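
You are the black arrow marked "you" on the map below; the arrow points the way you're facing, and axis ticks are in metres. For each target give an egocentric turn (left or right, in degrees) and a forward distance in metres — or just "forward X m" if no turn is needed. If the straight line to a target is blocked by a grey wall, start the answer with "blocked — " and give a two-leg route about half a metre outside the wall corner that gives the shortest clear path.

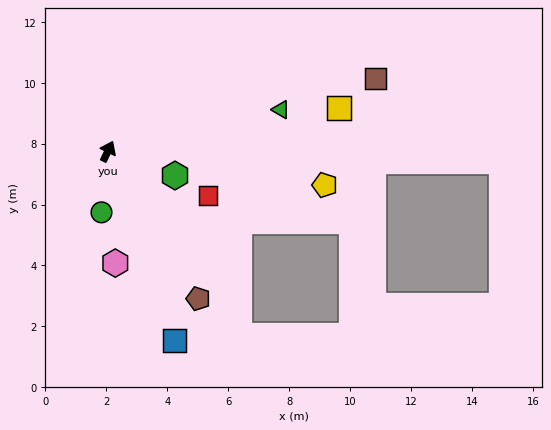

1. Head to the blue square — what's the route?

turn right 135°, forward 6.6 m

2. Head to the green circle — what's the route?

turn right 160°, forward 2.0 m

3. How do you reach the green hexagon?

turn right 84°, forward 2.3 m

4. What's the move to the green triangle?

turn right 51°, forward 5.8 m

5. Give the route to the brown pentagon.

turn right 123°, forward 5.7 m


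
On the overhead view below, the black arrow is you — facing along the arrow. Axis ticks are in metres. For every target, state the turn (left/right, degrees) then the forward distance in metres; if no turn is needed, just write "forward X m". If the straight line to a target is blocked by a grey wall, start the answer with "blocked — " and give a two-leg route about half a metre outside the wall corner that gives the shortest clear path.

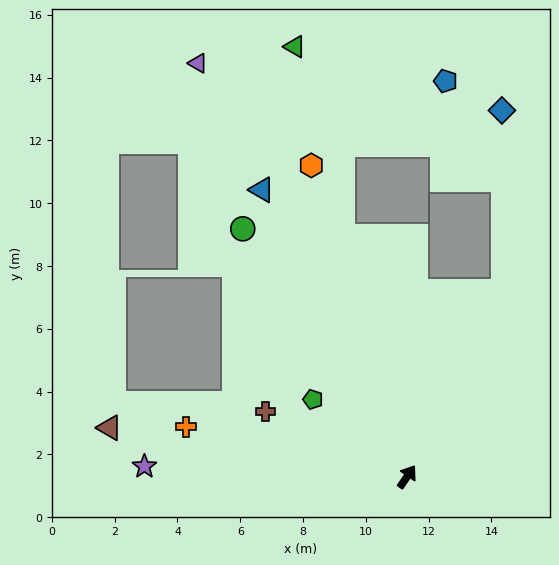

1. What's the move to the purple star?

turn left 122°, forward 8.4 m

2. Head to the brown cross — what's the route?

turn left 100°, forward 5.0 m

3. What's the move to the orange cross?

turn left 112°, forward 7.2 m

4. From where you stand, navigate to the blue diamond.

blocked — turn left 6°, forward 6.6 m, then turn left 29°, forward 5.8 m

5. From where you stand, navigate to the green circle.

turn left 68°, forward 9.5 m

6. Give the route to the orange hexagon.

turn left 51°, forward 10.4 m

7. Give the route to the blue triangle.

turn left 61°, forward 10.2 m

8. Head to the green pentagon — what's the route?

turn left 85°, forward 3.9 m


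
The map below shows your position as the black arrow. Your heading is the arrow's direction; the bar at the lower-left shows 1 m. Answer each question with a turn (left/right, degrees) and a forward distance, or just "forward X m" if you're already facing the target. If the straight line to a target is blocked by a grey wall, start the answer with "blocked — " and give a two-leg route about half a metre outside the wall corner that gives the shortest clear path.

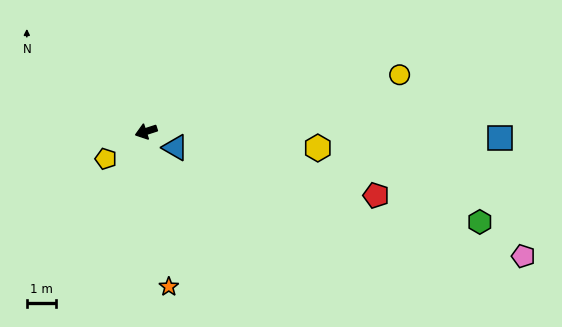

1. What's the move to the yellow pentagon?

turn left 16°, forward 1.7 m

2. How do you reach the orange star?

turn left 80°, forward 5.4 m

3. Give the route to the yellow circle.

turn left 175°, forward 9.0 m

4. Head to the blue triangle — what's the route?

turn left 133°, forward 1.2 m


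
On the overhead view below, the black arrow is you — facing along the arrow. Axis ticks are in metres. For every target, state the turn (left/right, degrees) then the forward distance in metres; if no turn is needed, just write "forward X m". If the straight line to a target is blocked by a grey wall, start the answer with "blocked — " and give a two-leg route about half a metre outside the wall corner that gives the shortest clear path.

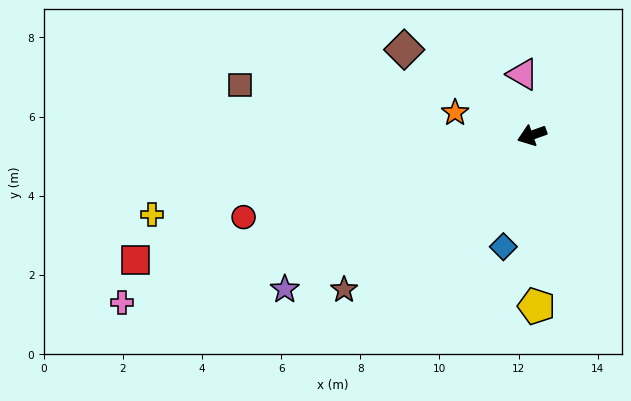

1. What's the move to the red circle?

turn right 4°, forward 7.6 m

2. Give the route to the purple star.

turn left 12°, forward 7.4 m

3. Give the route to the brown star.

turn left 20°, forward 6.1 m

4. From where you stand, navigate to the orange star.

turn right 36°, forward 2.0 m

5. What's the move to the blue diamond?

turn left 56°, forward 2.9 m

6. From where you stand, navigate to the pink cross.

turn left 3°, forward 11.2 m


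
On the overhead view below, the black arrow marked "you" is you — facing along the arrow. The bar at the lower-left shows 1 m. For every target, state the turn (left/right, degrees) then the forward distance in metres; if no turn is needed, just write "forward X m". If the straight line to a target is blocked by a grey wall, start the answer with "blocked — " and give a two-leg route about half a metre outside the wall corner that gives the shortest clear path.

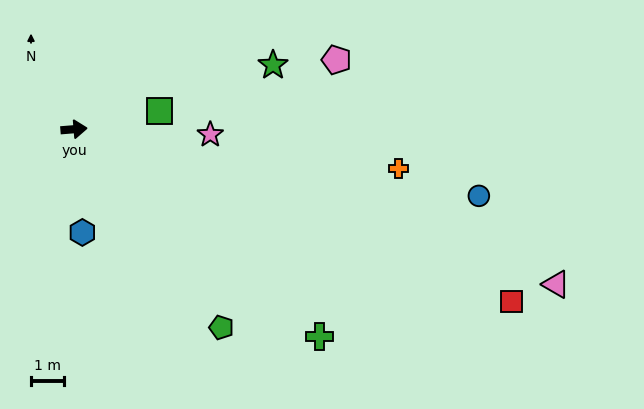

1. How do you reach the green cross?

turn right 45°, forward 9.7 m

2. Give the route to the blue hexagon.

turn right 90°, forward 3.1 m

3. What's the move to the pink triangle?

turn right 22°, forward 15.3 m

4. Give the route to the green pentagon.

turn right 58°, forward 7.5 m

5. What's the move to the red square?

turn right 26°, forward 14.2 m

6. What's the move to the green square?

turn left 7°, forward 2.6 m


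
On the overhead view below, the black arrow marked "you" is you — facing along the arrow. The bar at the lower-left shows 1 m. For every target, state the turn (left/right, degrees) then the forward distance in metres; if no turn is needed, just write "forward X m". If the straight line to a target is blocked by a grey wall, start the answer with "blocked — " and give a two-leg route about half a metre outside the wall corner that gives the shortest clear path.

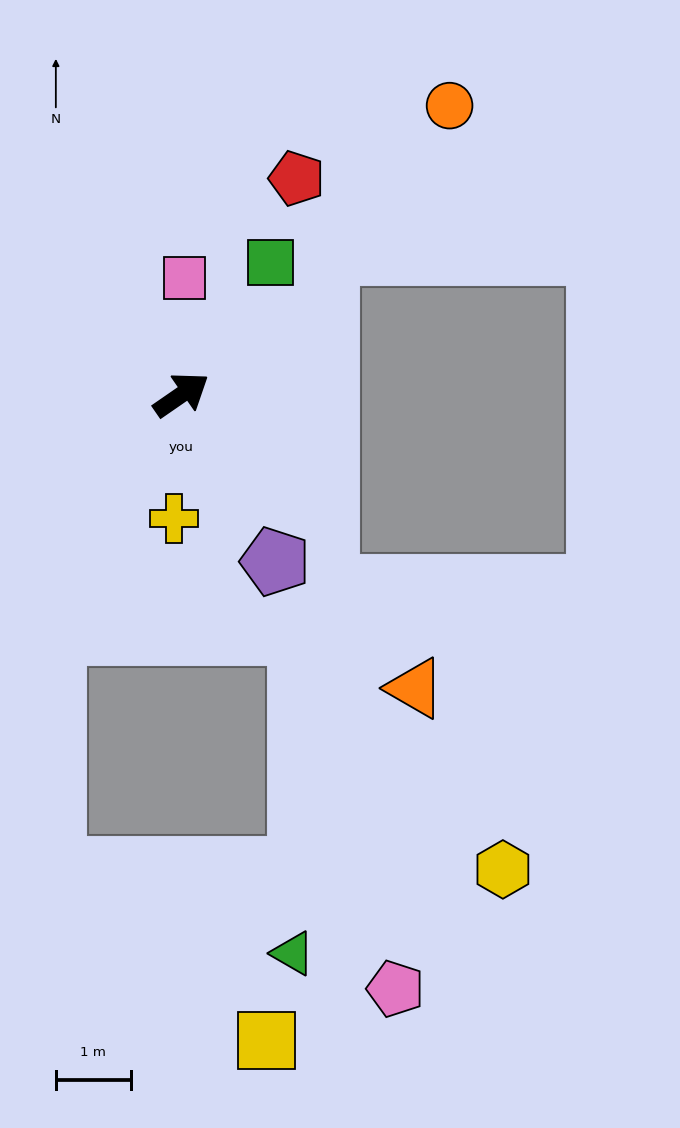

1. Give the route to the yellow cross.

turn right 128°, forward 1.7 m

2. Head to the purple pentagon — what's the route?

turn right 95°, forward 2.6 m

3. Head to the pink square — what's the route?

turn left 54°, forward 1.6 m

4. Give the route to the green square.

turn left 22°, forward 2.1 m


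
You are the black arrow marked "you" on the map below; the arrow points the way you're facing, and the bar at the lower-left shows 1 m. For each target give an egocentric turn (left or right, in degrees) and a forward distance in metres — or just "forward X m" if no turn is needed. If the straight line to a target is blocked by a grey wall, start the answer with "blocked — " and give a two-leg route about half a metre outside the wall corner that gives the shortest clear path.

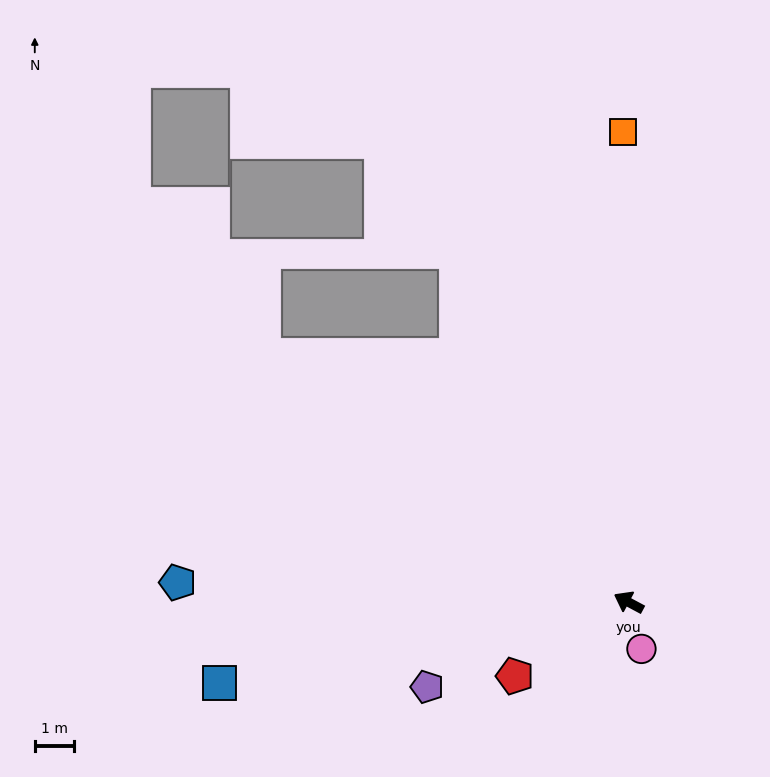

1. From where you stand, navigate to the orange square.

turn right 61°, forward 12.0 m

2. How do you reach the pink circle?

turn left 133°, forward 1.2 m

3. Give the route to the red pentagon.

turn left 61°, forward 3.4 m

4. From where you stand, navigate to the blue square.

turn left 39°, forward 10.6 m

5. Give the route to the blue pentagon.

turn left 26°, forward 11.5 m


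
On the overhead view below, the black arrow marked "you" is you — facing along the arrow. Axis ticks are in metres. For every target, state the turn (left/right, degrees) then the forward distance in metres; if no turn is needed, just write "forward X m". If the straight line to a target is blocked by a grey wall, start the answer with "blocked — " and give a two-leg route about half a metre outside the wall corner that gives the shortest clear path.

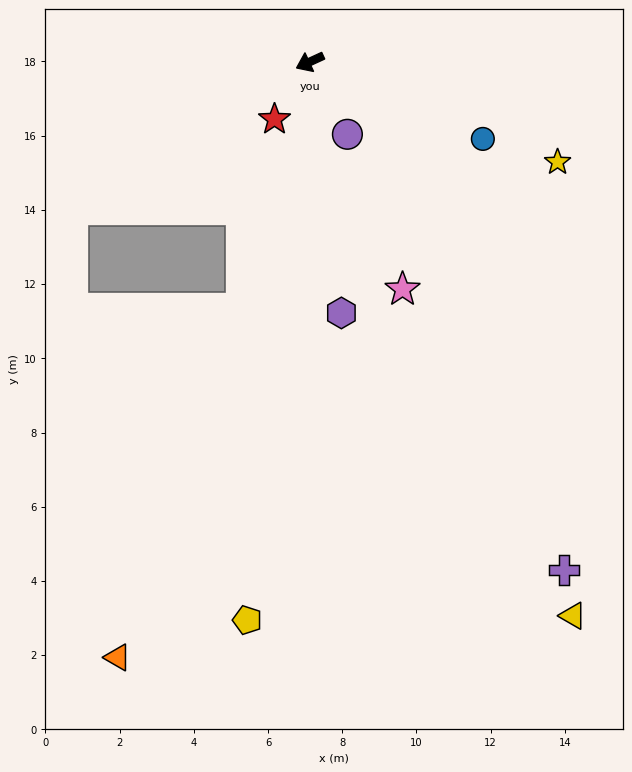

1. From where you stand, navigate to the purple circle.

turn left 93°, forward 2.2 m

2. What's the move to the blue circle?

turn left 131°, forward 5.1 m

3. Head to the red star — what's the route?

turn left 34°, forward 1.8 m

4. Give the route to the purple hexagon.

turn left 72°, forward 6.8 m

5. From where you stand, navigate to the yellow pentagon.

turn left 59°, forward 15.1 m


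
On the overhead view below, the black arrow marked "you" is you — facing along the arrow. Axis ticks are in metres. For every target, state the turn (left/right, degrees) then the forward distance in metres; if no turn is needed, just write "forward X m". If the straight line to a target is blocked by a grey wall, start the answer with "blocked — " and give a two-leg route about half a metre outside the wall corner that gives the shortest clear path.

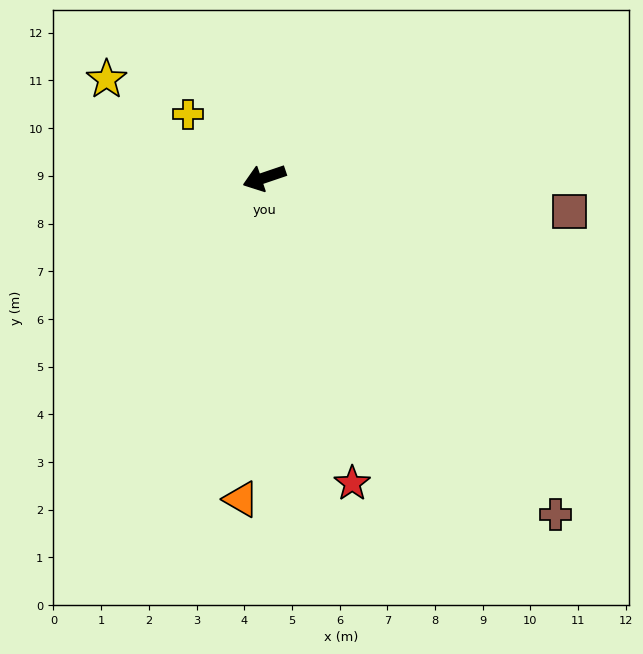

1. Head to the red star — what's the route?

turn left 87°, forward 6.7 m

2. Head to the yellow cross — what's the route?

turn right 58°, forward 2.1 m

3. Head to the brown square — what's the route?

turn left 155°, forward 6.4 m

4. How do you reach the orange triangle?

turn left 67°, forward 6.8 m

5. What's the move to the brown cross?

turn left 112°, forward 9.3 m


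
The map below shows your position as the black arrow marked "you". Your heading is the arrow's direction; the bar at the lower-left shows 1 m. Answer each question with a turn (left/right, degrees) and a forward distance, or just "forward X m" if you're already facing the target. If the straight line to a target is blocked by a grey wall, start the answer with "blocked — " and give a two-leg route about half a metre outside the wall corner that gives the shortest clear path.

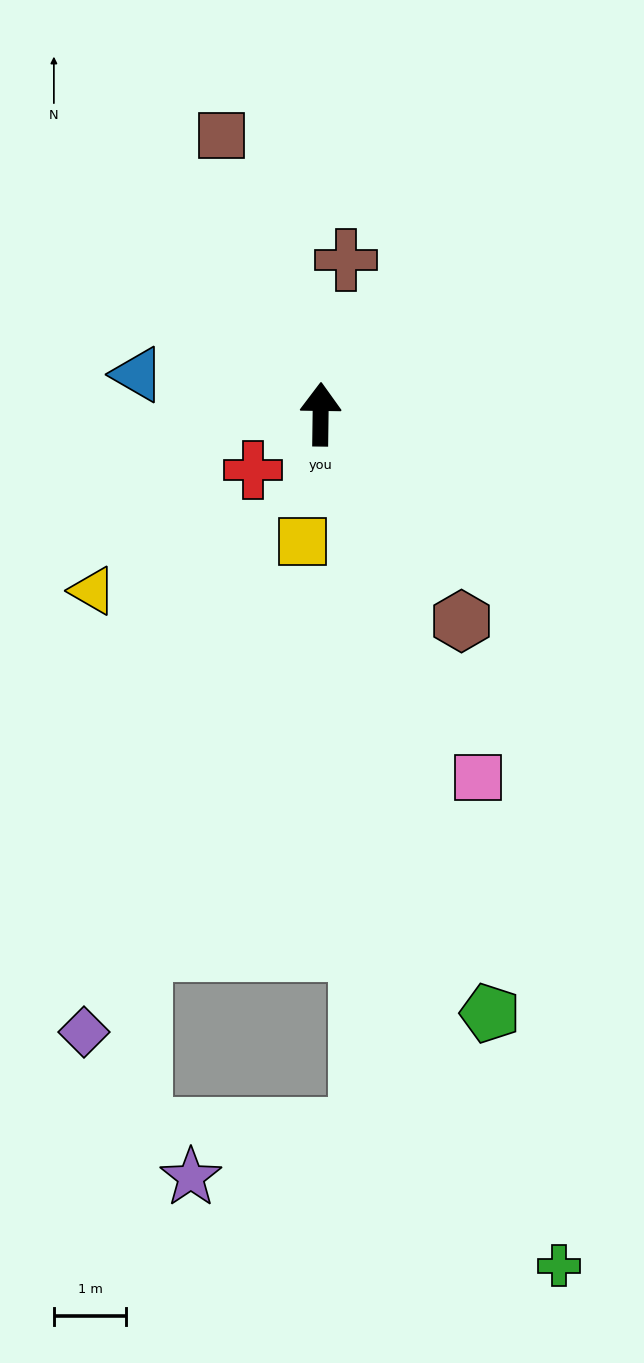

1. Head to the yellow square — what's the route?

turn left 173°, forward 1.8 m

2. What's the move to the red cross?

turn left 130°, forward 1.2 m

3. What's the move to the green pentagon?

turn right 163°, forward 8.6 m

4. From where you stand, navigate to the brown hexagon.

turn right 145°, forward 3.4 m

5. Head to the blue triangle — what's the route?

turn left 79°, forward 2.6 m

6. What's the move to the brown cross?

turn right 9°, forward 2.2 m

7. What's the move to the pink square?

turn right 156°, forward 5.5 m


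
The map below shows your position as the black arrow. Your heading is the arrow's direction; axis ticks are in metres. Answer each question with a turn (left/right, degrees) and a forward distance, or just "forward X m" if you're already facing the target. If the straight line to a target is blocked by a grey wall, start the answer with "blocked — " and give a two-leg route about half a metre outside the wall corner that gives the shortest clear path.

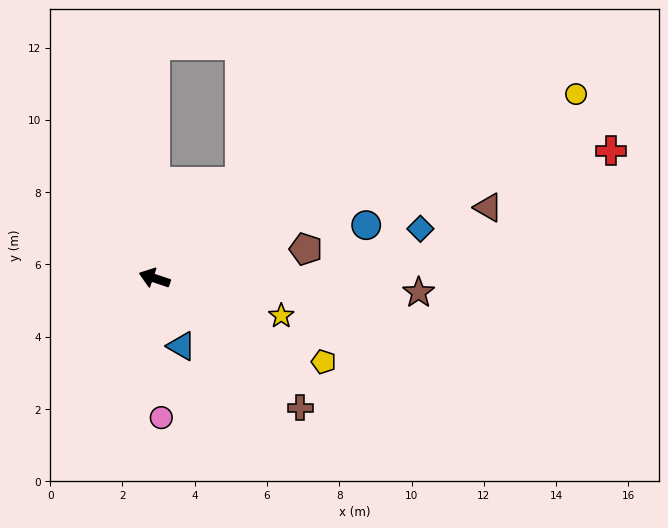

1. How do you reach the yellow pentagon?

turn left 172°, forward 5.2 m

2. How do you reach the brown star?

turn right 165°, forward 7.3 m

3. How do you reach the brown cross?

turn left 157°, forward 5.4 m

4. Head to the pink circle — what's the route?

turn left 111°, forward 3.9 m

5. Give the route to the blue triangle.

turn left 130°, forward 2.0 m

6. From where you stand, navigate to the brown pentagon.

turn right 151°, forward 4.3 m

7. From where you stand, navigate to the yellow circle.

turn right 138°, forward 12.7 m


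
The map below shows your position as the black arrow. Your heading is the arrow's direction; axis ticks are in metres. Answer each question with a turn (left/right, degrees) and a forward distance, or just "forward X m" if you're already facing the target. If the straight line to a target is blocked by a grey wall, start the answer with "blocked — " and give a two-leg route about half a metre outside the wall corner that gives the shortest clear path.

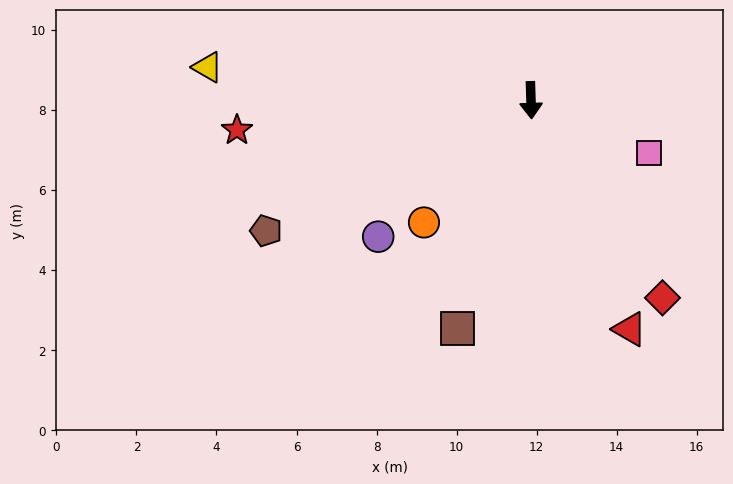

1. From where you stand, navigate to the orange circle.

turn right 43°, forward 4.1 m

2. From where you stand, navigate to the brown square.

turn right 20°, forward 6.0 m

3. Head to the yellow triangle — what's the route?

turn right 98°, forward 8.1 m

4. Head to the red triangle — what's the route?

turn left 22°, forward 6.2 m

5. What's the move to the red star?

turn right 86°, forward 7.4 m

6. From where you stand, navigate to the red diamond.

turn left 32°, forward 5.9 m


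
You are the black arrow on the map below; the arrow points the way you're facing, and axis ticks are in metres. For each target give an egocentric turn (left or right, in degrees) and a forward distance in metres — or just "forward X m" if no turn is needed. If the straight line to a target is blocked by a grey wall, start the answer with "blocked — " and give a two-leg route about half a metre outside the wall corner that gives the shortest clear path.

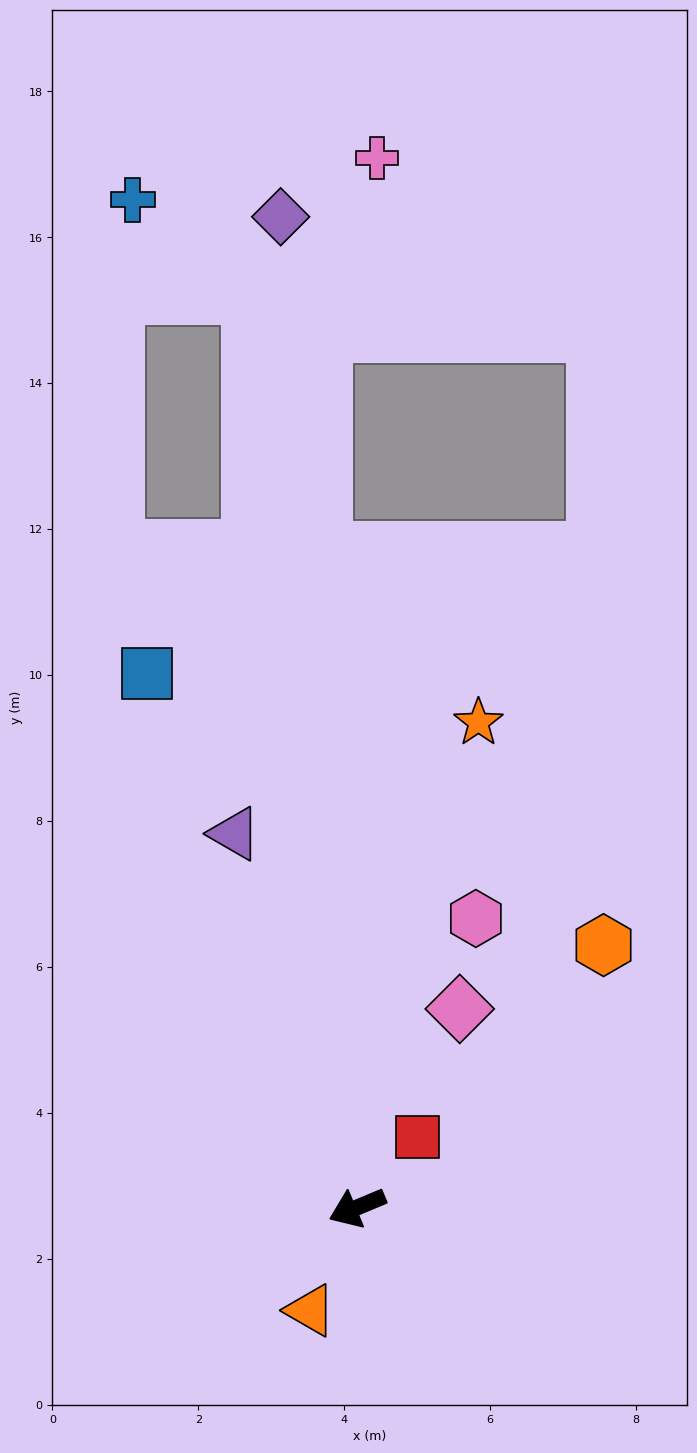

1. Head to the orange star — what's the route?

turn right 127°, forward 6.9 m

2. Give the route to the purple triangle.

turn right 95°, forward 5.4 m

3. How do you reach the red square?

turn right 153°, forward 1.3 m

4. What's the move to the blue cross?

blocked — turn right 106°, forward 12.6 m, then turn left 45°, forward 2.1 m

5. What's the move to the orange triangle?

turn left 43°, forward 1.6 m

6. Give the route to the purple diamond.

turn right 108°, forward 13.6 m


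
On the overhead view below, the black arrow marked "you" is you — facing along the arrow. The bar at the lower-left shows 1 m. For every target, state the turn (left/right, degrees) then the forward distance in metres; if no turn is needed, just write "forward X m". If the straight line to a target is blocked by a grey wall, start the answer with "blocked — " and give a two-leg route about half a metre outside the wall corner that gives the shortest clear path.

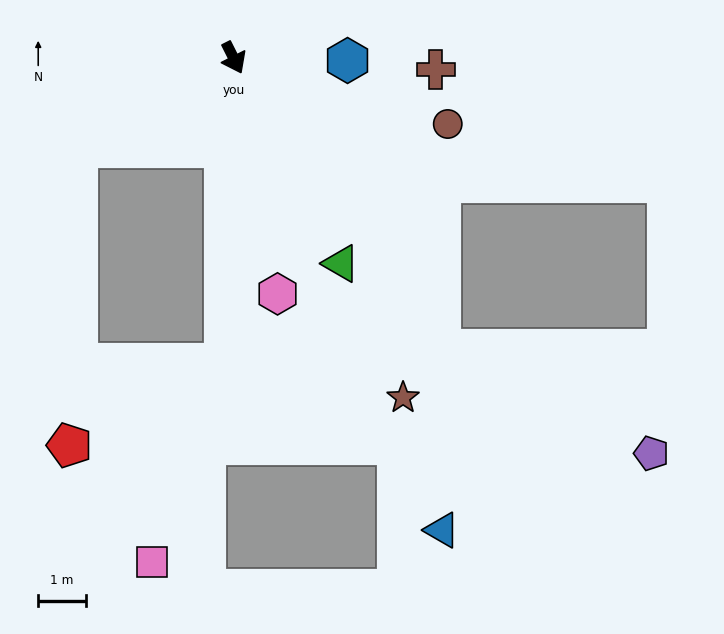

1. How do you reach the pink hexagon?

turn right 16°, forward 5.0 m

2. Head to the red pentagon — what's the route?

blocked — turn right 87°, forward 3.8 m, then turn left 59°, forward 6.3 m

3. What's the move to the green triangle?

forward 4.9 m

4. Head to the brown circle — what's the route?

turn left 46°, forward 4.7 m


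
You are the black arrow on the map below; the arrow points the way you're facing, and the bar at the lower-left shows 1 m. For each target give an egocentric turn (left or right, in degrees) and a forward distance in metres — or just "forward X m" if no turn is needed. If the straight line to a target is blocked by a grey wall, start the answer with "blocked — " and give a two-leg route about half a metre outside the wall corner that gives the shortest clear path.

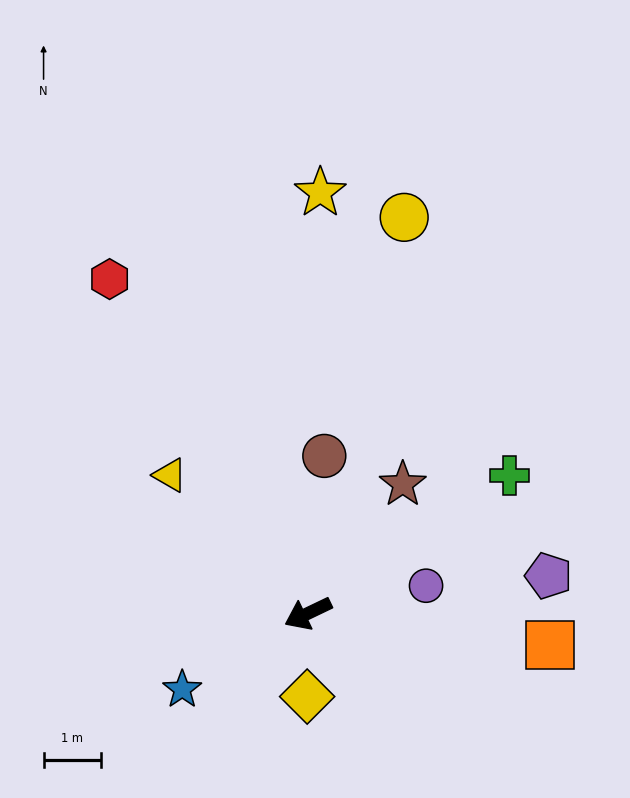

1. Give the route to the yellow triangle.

turn right 71°, forward 3.4 m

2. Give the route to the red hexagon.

turn right 85°, forward 6.8 m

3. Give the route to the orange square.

turn left 147°, forward 4.3 m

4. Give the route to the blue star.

turn left 6°, forward 2.6 m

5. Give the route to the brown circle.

turn right 122°, forward 2.8 m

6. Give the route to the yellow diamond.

turn left 64°, forward 1.5 m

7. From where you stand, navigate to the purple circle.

turn left 168°, forward 2.1 m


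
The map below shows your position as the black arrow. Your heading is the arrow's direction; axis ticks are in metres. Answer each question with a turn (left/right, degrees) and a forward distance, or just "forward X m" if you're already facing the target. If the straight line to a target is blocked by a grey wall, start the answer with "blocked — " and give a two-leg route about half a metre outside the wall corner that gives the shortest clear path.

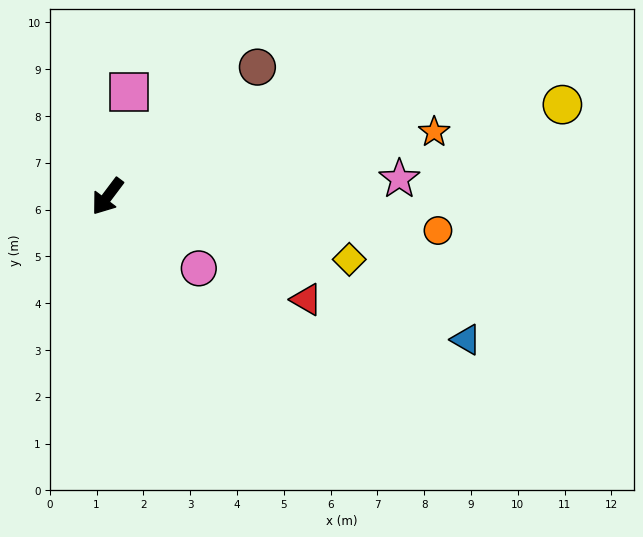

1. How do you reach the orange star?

turn left 138°, forward 7.1 m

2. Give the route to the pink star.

turn left 130°, forward 6.2 m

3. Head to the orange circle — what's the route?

turn left 121°, forward 7.1 m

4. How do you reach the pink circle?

turn left 89°, forward 2.5 m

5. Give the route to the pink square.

turn right 155°, forward 2.3 m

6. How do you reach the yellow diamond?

turn left 112°, forward 5.3 m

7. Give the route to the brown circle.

turn left 168°, forward 4.2 m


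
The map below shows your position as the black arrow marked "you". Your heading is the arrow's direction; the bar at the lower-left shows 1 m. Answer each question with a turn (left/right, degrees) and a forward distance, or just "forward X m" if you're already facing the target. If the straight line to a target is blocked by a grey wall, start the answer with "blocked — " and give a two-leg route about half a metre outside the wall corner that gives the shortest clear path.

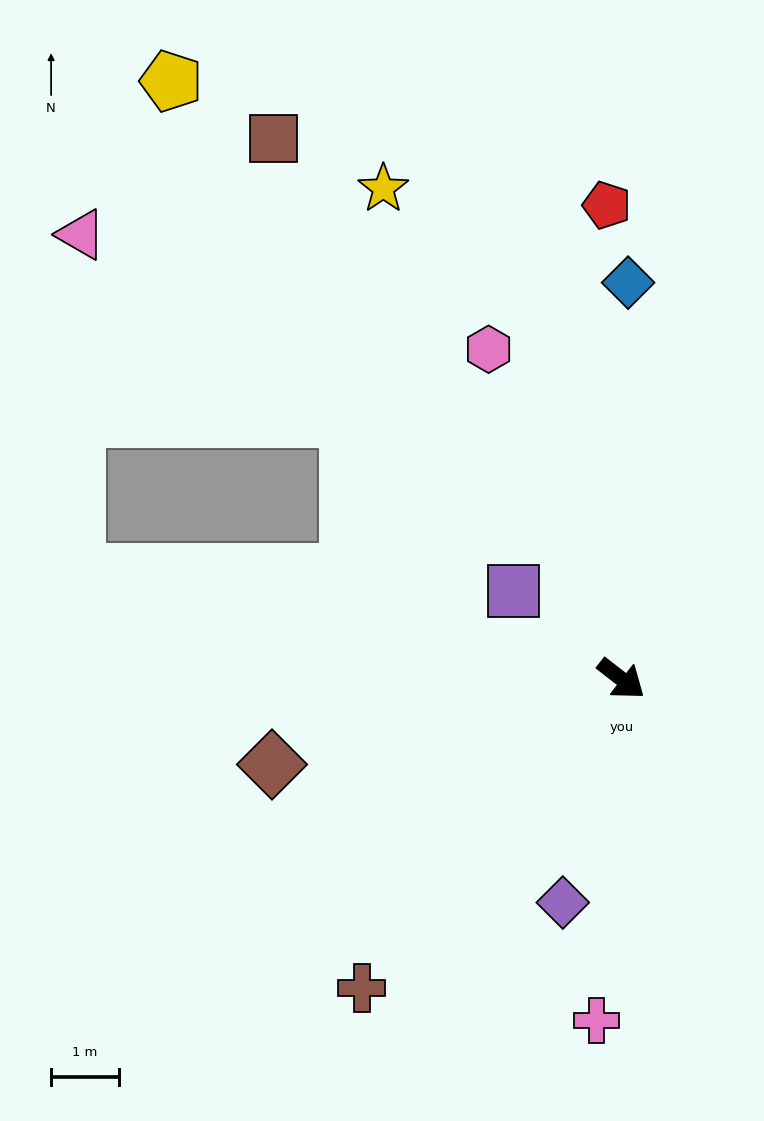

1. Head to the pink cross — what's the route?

turn right 56°, forward 5.1 m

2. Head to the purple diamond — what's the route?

turn right 67°, forward 3.4 m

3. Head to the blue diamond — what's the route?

turn left 127°, forward 5.9 m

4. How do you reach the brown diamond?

turn right 128°, forward 5.3 m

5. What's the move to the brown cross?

turn right 92°, forward 6.0 m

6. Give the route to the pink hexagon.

turn left 150°, forward 5.3 m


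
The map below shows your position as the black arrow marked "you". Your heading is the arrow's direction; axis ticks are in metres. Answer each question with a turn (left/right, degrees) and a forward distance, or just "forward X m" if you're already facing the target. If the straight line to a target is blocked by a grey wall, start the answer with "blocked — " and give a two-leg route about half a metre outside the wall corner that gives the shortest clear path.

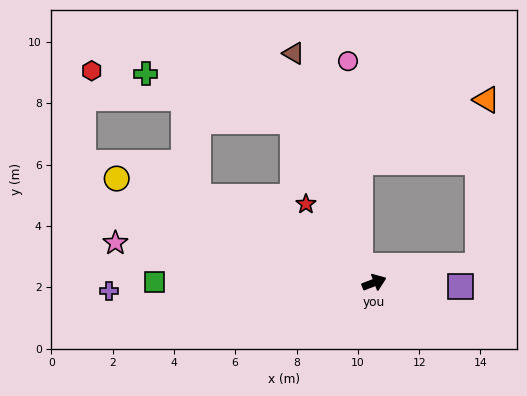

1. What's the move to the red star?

turn left 110°, forward 3.4 m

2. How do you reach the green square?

turn left 159°, forward 7.2 m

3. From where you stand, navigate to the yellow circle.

turn left 137°, forward 9.1 m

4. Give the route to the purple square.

turn right 23°, forward 2.8 m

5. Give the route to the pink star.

turn left 150°, forward 8.5 m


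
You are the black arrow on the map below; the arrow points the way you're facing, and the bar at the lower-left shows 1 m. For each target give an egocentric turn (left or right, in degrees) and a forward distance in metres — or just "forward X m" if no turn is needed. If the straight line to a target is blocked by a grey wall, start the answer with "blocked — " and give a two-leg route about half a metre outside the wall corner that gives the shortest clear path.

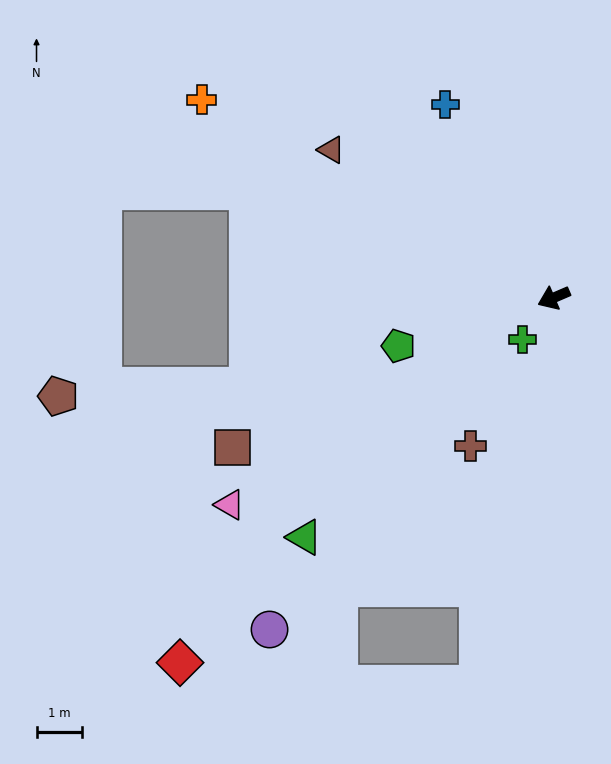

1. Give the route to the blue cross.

turn right 84°, forward 4.9 m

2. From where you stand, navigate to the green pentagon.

turn right 6°, forward 3.6 m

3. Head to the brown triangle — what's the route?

turn right 57°, forward 5.9 m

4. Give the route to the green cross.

turn left 30°, forward 1.1 m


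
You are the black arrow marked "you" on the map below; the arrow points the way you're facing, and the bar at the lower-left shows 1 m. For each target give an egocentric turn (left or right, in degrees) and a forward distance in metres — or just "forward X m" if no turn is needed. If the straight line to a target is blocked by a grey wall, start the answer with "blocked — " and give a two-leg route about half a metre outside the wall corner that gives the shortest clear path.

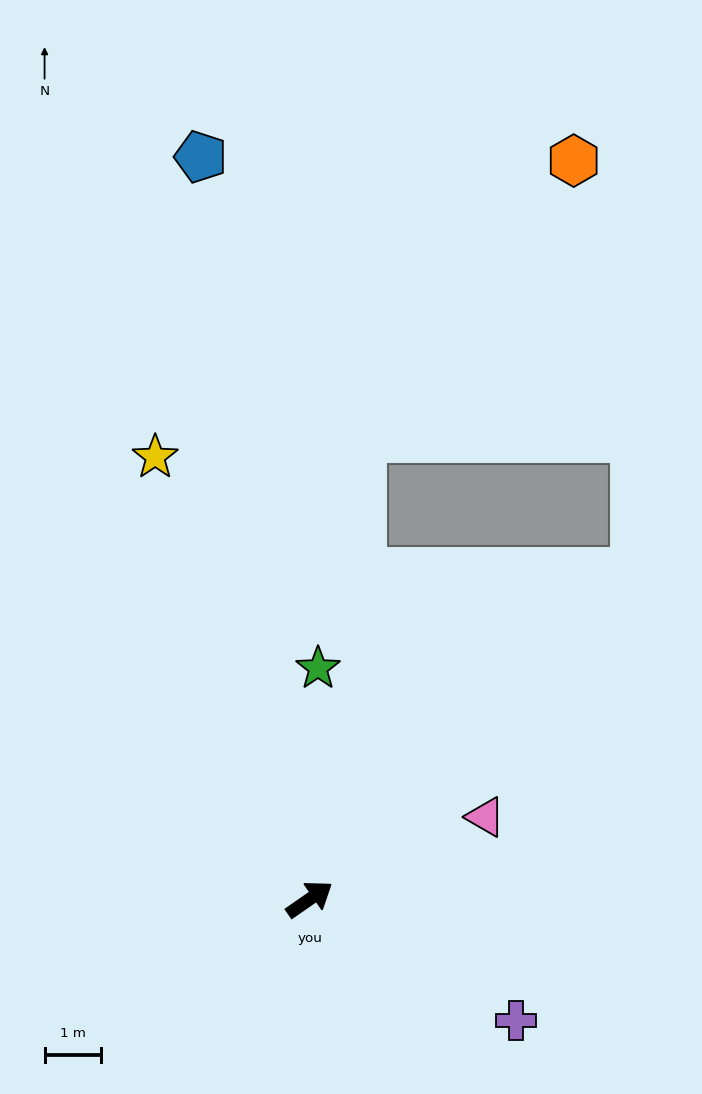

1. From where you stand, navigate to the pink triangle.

turn right 10°, forward 3.4 m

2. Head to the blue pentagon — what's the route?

turn left 64°, forward 13.3 m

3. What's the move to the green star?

turn left 53°, forward 4.1 m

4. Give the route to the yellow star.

turn left 74°, forward 8.3 m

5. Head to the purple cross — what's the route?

turn right 65°, forward 4.3 m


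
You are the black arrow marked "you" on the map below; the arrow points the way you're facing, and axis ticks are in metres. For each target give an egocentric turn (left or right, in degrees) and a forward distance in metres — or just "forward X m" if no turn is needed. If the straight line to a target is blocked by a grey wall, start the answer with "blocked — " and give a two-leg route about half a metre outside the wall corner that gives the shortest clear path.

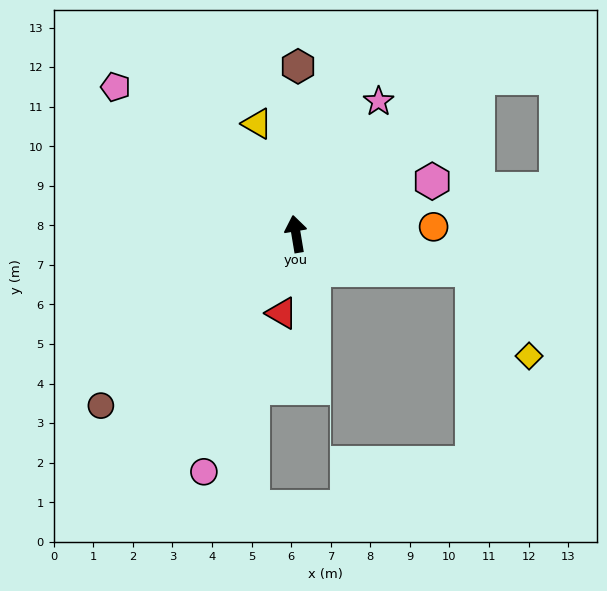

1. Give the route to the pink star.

turn right 41°, forward 3.9 m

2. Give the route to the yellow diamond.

blocked — turn right 111°, forward 4.6 m, then turn right 45°, forward 2.6 m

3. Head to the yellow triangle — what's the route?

turn left 10°, forward 3.0 m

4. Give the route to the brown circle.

turn left 122°, forward 6.6 m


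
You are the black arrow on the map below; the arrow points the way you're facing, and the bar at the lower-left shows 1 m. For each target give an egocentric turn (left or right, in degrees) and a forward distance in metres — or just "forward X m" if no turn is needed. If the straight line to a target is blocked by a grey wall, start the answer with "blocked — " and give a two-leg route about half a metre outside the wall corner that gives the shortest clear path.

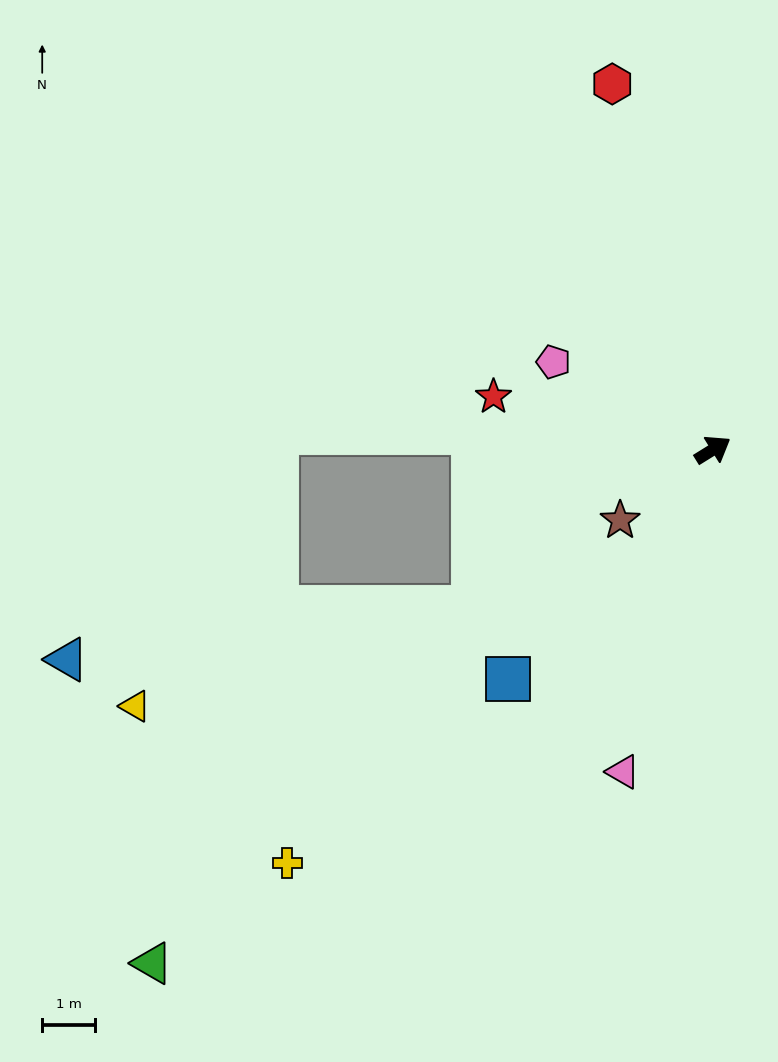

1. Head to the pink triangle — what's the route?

turn right 137°, forward 6.4 m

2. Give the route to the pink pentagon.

turn left 119°, forward 3.5 m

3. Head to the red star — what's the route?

turn left 135°, forward 4.3 m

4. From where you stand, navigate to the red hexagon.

turn left 74°, forward 7.2 m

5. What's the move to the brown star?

turn right 175°, forward 2.2 m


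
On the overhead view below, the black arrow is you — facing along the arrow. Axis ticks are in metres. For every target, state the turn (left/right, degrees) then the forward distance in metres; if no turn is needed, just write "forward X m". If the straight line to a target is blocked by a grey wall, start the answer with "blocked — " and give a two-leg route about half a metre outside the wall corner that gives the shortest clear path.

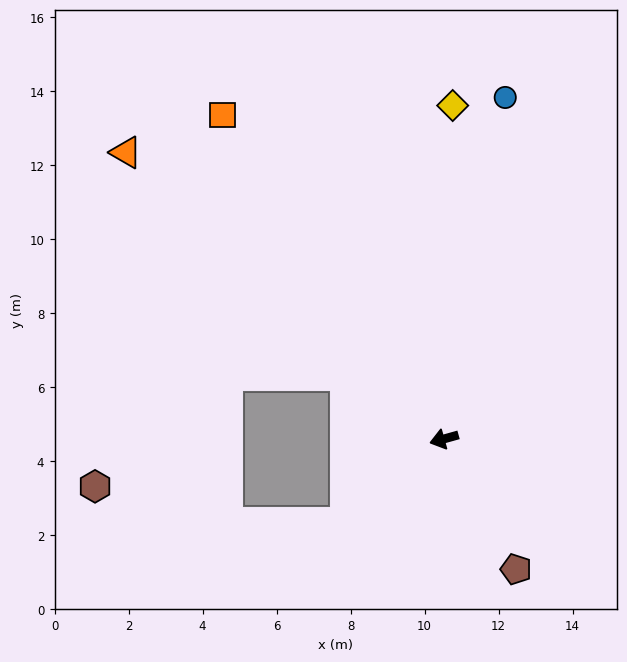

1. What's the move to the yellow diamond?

turn right 107°, forward 9.0 m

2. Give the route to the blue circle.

turn right 116°, forward 9.4 m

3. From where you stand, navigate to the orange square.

turn right 71°, forward 10.6 m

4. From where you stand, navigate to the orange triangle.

turn right 58°, forward 11.6 m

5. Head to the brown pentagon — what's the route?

turn left 103°, forward 4.0 m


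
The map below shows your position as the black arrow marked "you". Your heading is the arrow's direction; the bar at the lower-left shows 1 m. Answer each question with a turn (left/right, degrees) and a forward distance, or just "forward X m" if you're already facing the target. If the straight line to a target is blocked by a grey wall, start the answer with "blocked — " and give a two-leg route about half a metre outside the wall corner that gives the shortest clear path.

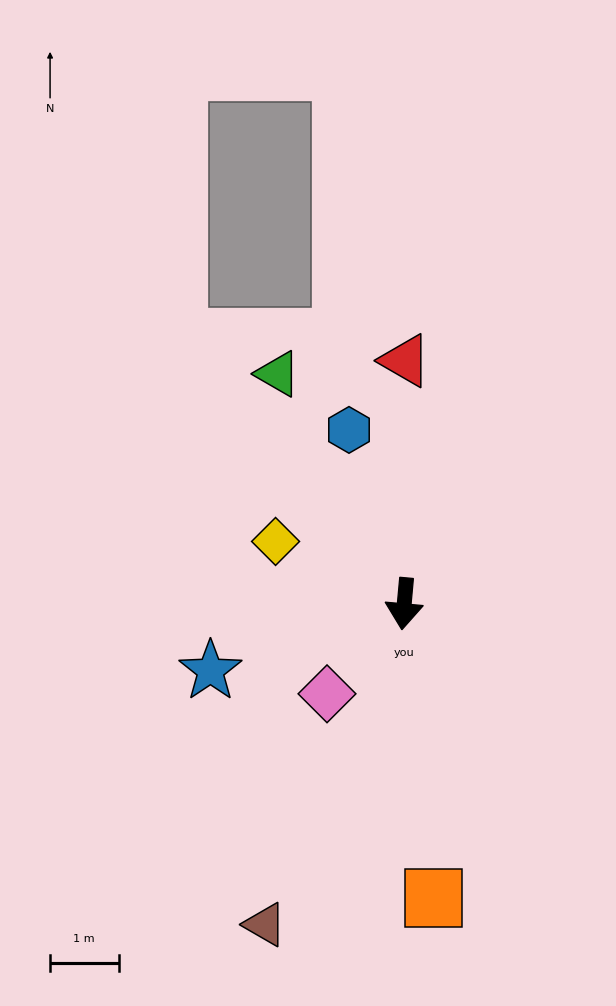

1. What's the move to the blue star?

turn right 66°, forward 3.0 m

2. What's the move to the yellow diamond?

turn right 111°, forward 2.1 m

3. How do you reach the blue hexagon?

turn right 157°, forward 2.7 m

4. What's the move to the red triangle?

turn right 175°, forward 3.6 m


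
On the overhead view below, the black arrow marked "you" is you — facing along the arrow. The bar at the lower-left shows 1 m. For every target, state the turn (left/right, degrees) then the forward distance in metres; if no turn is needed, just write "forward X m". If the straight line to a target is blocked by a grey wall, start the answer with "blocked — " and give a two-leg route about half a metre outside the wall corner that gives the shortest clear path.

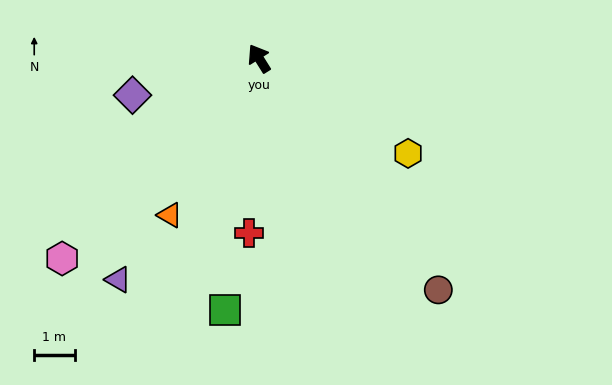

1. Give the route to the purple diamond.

turn left 74°, forward 3.3 m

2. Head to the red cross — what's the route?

turn left 145°, forward 4.3 m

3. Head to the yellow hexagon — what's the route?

turn right 154°, forward 4.4 m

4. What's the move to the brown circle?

turn right 174°, forward 7.3 m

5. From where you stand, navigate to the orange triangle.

turn left 118°, forward 4.5 m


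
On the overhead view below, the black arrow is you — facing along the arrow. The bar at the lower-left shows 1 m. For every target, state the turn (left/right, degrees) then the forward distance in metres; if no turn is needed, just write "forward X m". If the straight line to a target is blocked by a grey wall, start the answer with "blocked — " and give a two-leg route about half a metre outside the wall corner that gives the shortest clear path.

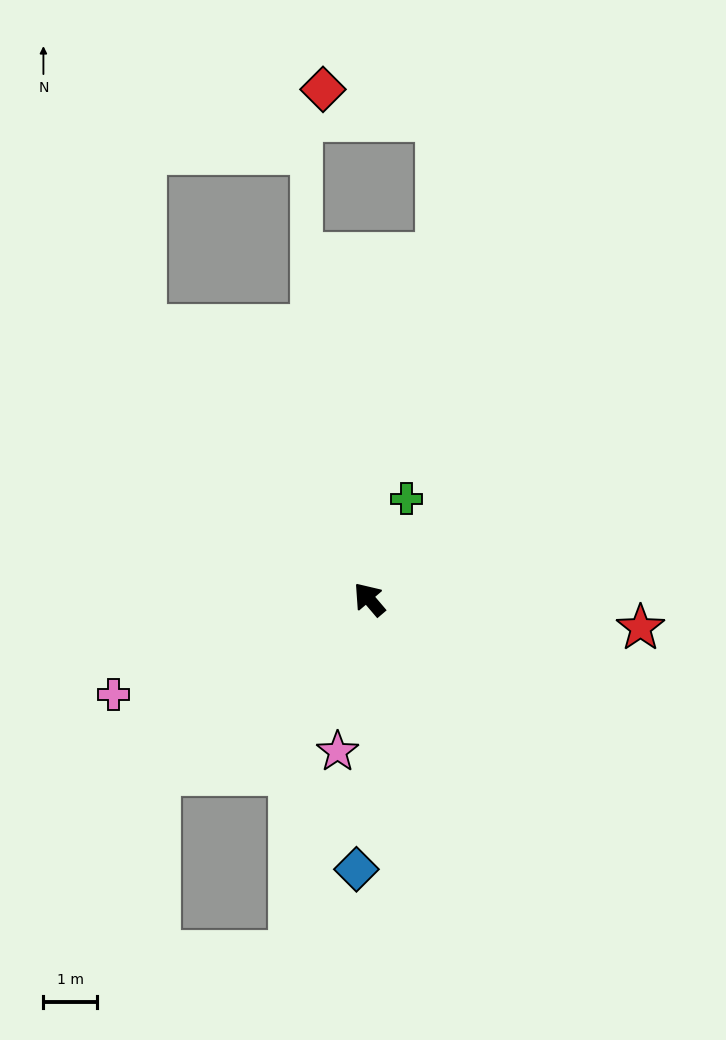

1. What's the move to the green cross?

turn right 61°, forward 2.0 m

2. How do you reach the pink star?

turn left 128°, forward 2.9 m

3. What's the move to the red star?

turn right 136°, forward 5.1 m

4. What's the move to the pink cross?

turn left 70°, forward 5.1 m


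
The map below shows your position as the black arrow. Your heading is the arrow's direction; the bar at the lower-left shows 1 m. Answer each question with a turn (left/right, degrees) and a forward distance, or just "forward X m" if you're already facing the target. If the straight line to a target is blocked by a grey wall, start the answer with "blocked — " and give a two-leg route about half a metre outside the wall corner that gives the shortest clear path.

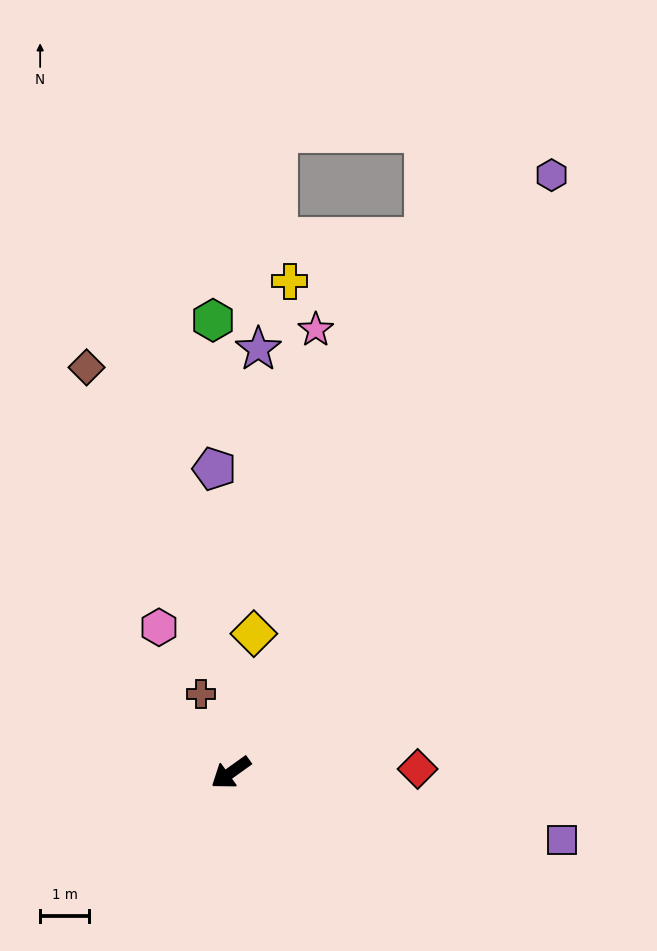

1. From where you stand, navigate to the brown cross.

turn right 105°, forward 1.7 m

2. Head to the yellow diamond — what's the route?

turn right 135°, forward 2.9 m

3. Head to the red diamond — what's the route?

turn left 146°, forward 3.8 m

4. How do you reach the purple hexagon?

turn right 154°, forward 13.9 m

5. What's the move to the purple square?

turn left 133°, forward 6.9 m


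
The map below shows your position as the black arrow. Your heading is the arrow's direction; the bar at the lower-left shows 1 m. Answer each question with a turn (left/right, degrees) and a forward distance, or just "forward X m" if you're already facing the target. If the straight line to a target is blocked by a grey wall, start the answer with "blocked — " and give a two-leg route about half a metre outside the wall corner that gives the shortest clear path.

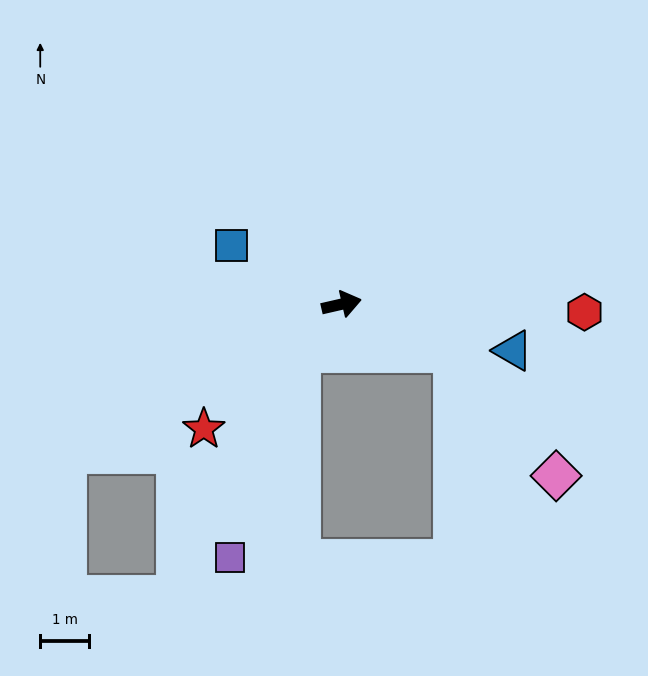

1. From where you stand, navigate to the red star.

turn right 151°, forward 3.8 m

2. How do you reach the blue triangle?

turn right 28°, forward 3.6 m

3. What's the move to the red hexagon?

turn right 15°, forward 5.0 m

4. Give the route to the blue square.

turn left 139°, forward 2.5 m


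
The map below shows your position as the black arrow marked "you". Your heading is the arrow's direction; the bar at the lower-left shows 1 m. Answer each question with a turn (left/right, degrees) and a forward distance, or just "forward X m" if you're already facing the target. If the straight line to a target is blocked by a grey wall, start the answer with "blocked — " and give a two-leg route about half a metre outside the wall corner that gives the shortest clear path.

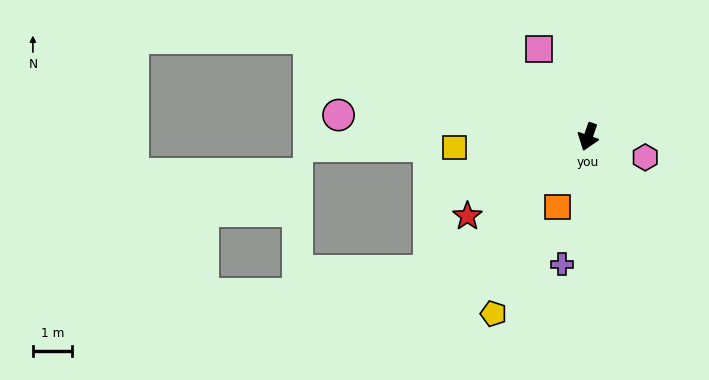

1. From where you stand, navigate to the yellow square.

turn right 66°, forward 3.5 m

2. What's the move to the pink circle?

turn right 76°, forward 6.5 m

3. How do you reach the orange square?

turn right 4°, forward 2.0 m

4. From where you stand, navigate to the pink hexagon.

turn left 89°, forward 1.6 m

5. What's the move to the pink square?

turn right 132°, forward 2.6 m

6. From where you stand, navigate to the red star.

turn right 38°, forward 3.7 m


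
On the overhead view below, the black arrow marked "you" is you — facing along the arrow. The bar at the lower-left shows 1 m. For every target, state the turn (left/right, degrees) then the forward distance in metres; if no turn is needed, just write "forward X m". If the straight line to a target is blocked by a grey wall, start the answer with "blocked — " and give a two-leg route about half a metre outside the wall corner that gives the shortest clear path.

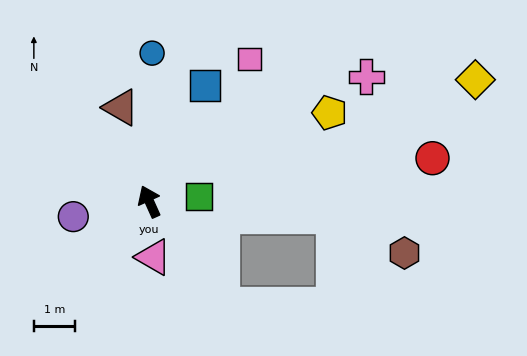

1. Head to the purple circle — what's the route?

turn left 77°, forward 1.9 m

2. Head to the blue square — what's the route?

turn right 50°, forward 3.1 m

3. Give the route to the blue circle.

turn right 25°, forward 3.6 m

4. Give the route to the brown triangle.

turn right 7°, forward 2.4 m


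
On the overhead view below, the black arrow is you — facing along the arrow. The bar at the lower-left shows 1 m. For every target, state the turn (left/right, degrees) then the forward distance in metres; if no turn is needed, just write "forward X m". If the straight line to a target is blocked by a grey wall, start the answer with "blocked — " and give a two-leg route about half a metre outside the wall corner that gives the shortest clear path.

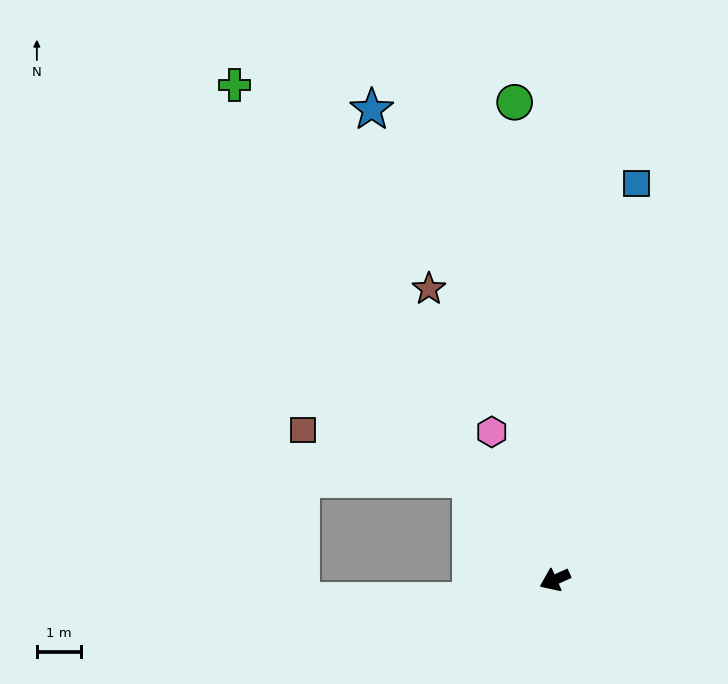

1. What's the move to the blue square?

turn right 126°, forward 9.3 m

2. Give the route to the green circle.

turn right 109°, forward 11.0 m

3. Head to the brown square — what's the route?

blocked — turn right 74°, forward 3.0 m, then turn left 33°, forward 4.0 m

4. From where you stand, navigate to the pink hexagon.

turn right 91°, forward 3.7 m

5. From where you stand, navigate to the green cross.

turn right 81°, forward 13.5 m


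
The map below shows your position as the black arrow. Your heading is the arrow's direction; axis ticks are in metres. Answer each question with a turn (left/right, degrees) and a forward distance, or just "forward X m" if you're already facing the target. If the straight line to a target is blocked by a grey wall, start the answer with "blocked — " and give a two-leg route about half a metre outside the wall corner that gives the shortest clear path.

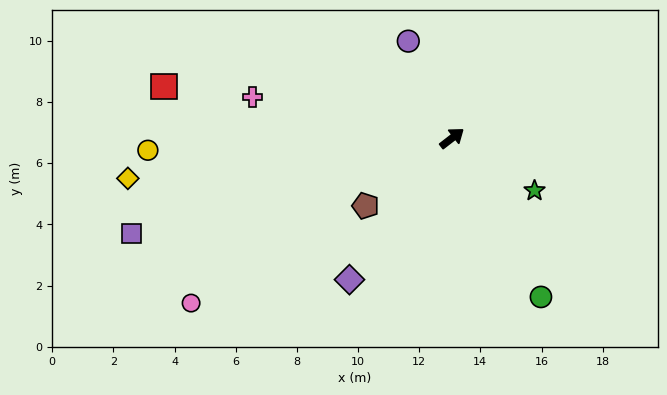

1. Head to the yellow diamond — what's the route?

turn left 149°, forward 10.7 m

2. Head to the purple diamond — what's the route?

turn right 164°, forward 5.7 m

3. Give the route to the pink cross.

turn left 131°, forward 6.7 m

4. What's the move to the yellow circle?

turn left 145°, forward 10.0 m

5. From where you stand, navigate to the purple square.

turn left 159°, forward 10.9 m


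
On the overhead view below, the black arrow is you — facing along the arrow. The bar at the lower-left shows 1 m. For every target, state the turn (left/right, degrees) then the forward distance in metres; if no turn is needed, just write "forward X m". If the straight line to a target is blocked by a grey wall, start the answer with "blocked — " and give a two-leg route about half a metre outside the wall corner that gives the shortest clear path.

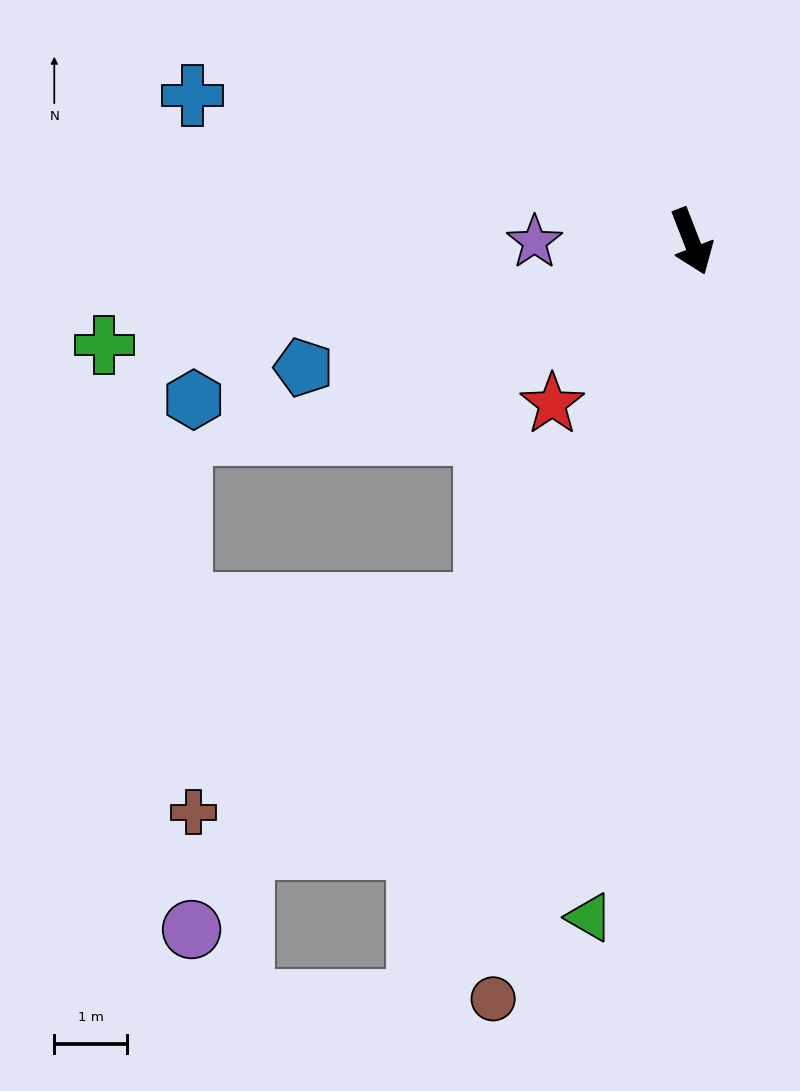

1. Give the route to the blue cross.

turn right 128°, forward 7.2 m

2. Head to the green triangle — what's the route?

turn right 30°, forward 9.4 m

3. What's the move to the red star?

turn right 62°, forward 2.9 m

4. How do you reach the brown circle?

turn right 36°, forward 10.8 m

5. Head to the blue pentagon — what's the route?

turn right 93°, forward 5.6 m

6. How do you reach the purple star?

turn right 111°, forward 2.2 m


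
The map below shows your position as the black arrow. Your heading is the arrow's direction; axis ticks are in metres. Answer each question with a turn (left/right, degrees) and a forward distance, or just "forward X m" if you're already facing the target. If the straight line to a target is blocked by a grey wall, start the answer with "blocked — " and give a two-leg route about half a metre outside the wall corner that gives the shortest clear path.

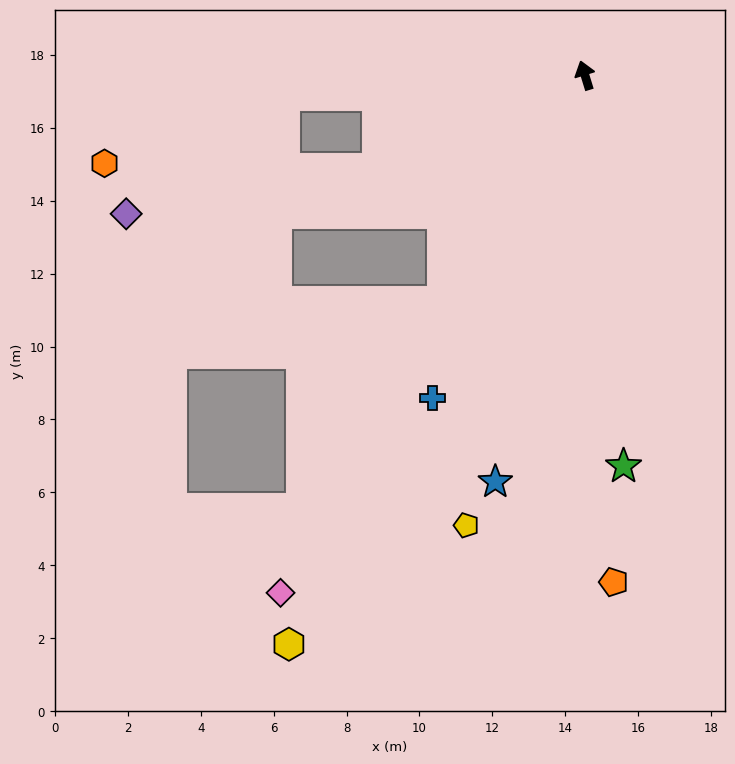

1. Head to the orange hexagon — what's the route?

blocked — turn left 77°, forward 8.2 m, then turn left 16°, forward 5.3 m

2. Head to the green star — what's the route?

turn left 169°, forward 10.8 m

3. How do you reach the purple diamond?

blocked — turn left 97°, forward 6.2 m, then turn right 14°, forward 7.0 m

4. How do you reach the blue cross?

turn left 138°, forward 9.8 m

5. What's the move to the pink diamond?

turn left 132°, forward 16.5 m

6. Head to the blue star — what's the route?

turn left 150°, forward 11.4 m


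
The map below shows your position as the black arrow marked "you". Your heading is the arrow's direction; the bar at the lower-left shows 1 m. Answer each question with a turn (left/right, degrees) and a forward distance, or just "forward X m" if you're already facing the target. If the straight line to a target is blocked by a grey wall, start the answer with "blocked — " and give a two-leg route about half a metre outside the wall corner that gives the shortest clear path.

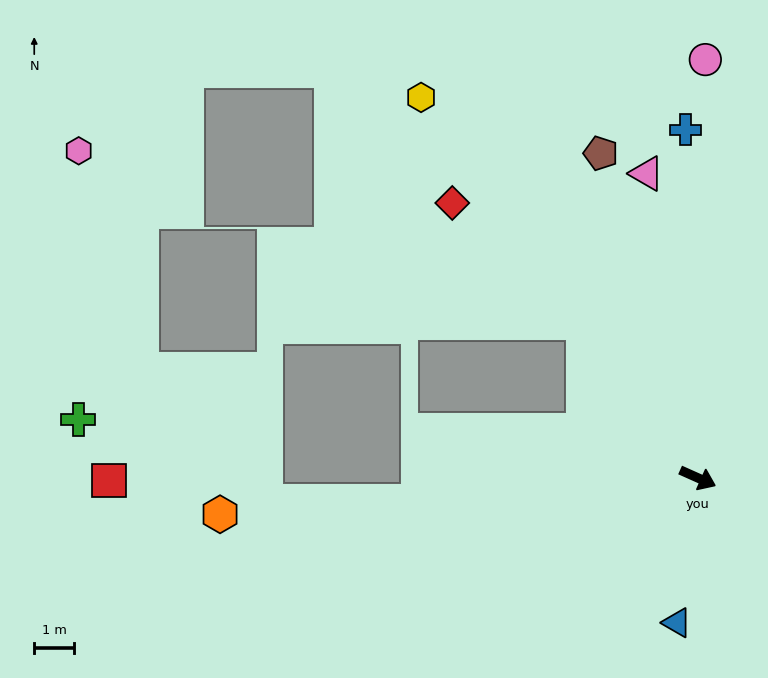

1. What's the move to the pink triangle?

turn left 124°, forward 7.7 m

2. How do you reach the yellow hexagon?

turn left 150°, forward 11.8 m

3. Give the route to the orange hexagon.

turn right 152°, forward 12.0 m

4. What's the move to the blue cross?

turn left 116°, forward 8.7 m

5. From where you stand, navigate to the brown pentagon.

turn left 131°, forward 8.5 m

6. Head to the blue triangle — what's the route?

turn right 74°, forward 3.7 m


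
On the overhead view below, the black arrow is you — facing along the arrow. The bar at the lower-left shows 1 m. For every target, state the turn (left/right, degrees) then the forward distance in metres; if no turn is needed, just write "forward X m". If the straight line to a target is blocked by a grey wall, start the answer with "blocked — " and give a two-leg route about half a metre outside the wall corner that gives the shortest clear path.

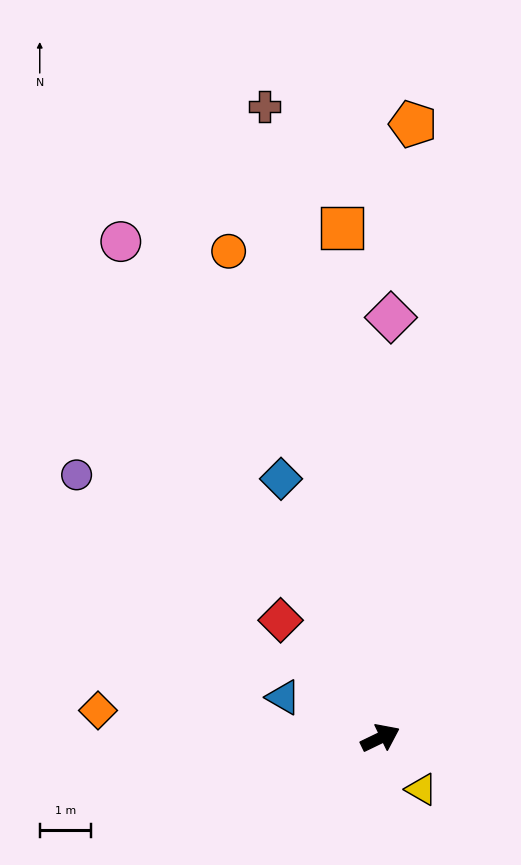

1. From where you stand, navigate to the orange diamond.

turn left 149°, forward 5.5 m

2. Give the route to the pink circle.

turn left 92°, forward 10.9 m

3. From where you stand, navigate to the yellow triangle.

turn right 77°, forward 1.3 m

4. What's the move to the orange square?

turn left 69°, forward 9.9 m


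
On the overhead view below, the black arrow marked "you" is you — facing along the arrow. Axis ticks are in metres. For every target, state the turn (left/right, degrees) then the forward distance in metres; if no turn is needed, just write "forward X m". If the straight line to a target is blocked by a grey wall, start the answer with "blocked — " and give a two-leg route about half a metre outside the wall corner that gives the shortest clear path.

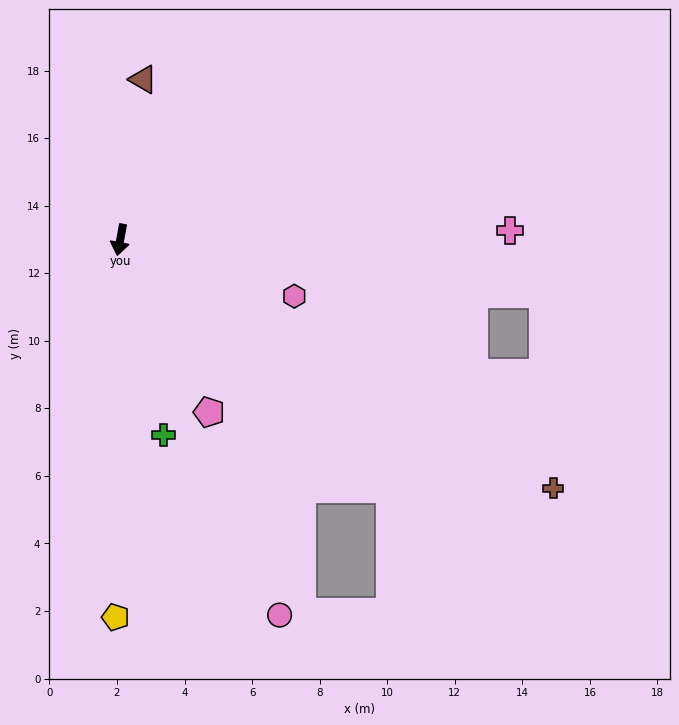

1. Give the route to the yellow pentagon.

turn left 10°, forward 11.2 m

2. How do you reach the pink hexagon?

turn left 83°, forward 5.4 m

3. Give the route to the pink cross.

turn left 102°, forward 11.5 m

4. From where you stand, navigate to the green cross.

turn left 23°, forward 5.9 m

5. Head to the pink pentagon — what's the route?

turn left 38°, forward 5.7 m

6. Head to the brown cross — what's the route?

turn left 71°, forward 14.8 m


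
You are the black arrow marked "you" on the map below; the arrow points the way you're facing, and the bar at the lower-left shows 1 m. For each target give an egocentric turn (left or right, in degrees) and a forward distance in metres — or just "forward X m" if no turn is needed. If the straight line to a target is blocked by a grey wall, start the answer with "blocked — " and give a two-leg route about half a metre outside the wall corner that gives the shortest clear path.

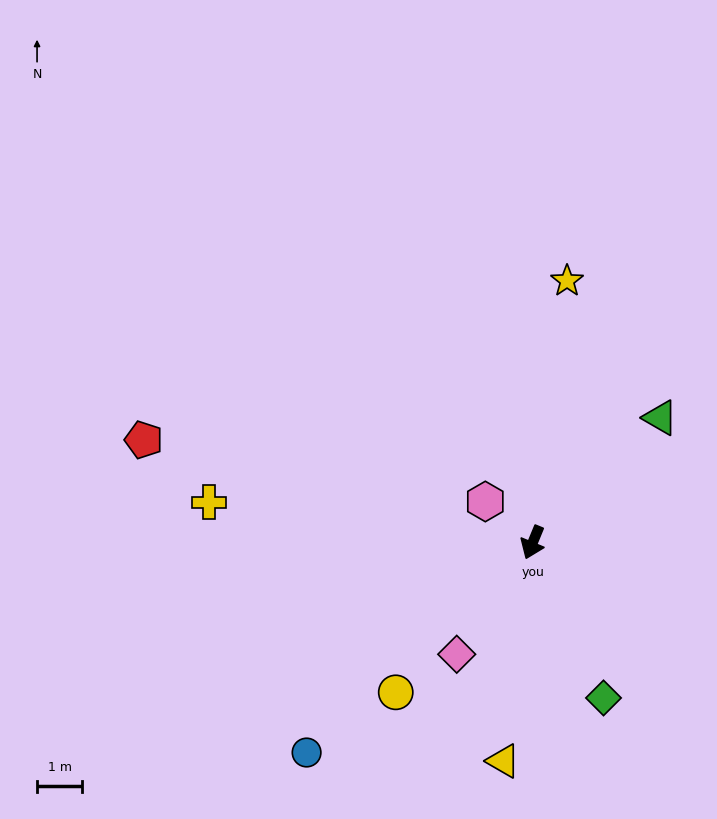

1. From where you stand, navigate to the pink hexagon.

turn right 108°, forward 1.4 m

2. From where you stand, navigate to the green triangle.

turn left 157°, forward 4.0 m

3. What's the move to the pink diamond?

turn right 12°, forward 3.0 m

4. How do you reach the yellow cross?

turn right 75°, forward 7.2 m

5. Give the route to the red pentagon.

turn right 82°, forward 8.9 m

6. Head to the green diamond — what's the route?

turn left 47°, forward 3.8 m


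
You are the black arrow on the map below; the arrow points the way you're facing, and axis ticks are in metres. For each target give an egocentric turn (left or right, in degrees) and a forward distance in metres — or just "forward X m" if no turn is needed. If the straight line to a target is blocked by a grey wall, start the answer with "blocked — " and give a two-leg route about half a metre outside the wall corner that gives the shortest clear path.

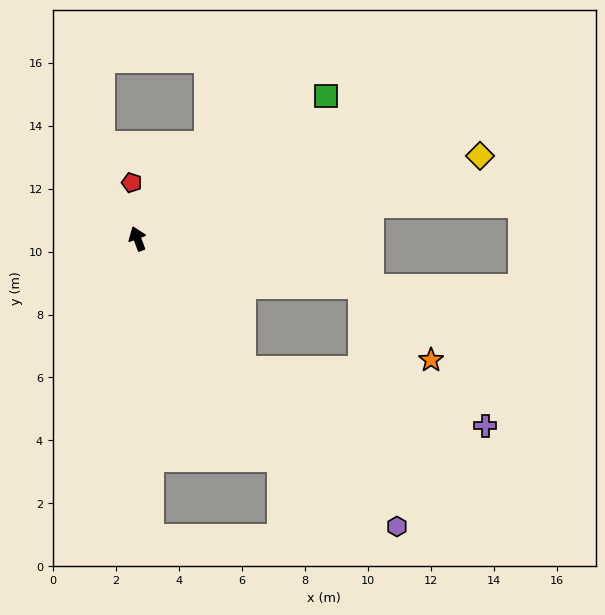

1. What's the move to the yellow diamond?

turn right 97°, forward 11.2 m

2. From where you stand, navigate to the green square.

turn right 73°, forward 7.5 m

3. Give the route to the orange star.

blocked — turn right 122°, forward 7.3 m, then turn right 35°, forward 3.2 m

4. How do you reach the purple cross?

blocked — turn right 162°, forward 5.3 m, then turn left 38°, forward 7.9 m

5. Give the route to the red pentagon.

turn right 15°, forward 1.8 m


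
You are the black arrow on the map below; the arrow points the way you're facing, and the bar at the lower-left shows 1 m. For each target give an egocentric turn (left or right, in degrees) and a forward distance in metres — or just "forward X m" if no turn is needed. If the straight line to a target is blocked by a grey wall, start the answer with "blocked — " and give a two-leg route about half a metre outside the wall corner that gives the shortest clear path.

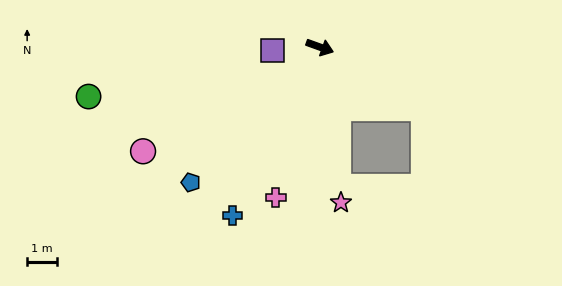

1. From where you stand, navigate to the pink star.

turn right 62°, forward 5.2 m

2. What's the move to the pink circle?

turn right 130°, forward 6.8 m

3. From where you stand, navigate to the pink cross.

turn right 87°, forward 5.2 m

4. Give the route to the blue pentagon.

turn right 114°, forward 6.2 m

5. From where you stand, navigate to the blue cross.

turn right 98°, forward 6.3 m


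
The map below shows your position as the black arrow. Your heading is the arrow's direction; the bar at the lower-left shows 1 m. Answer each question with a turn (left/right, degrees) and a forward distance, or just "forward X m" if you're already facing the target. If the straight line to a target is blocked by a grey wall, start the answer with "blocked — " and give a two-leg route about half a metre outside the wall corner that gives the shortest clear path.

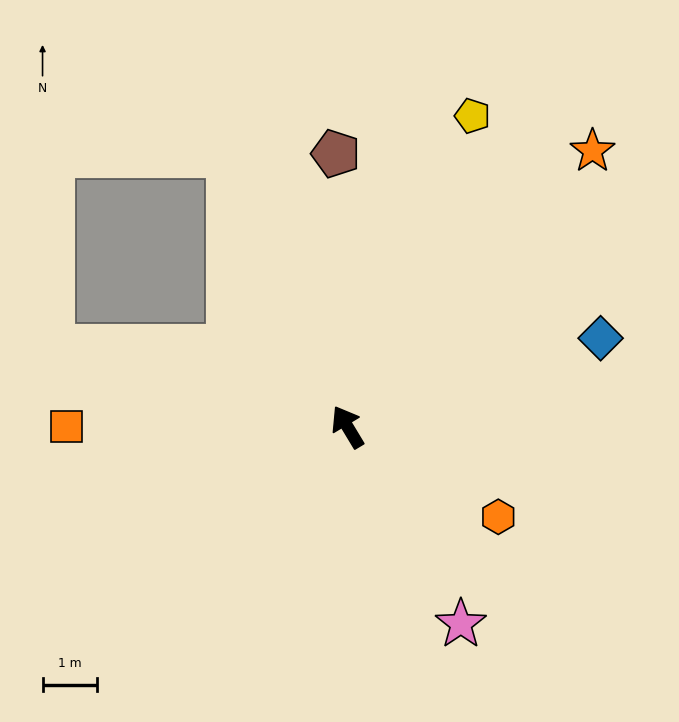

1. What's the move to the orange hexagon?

turn right 152°, forward 3.2 m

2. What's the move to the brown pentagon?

turn right 29°, forward 5.0 m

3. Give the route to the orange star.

turn right 73°, forward 6.8 m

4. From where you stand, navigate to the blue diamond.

turn right 102°, forward 4.9 m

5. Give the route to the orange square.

turn left 59°, forward 5.2 m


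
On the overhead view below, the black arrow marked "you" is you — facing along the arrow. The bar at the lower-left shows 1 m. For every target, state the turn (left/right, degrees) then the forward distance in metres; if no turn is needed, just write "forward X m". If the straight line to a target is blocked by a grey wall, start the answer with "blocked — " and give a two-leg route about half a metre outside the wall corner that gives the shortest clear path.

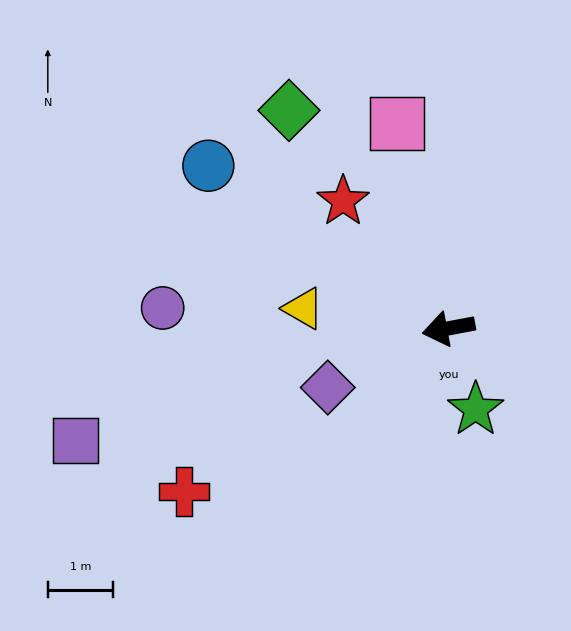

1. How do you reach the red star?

turn right 61°, forward 2.5 m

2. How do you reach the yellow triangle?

turn right 18°, forward 2.3 m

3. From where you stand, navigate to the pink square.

turn right 86°, forward 3.3 m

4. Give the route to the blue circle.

turn right 45°, forward 4.5 m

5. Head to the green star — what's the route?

turn left 98°, forward 1.3 m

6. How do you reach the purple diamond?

turn left 15°, forward 2.1 m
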